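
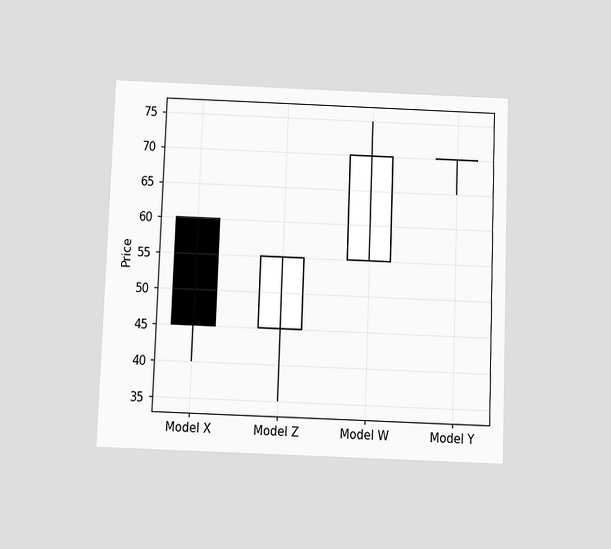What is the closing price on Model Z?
The chart is tilted about 2° clockwise and viewed slightly from below. The Model Z candle closes at 55.

55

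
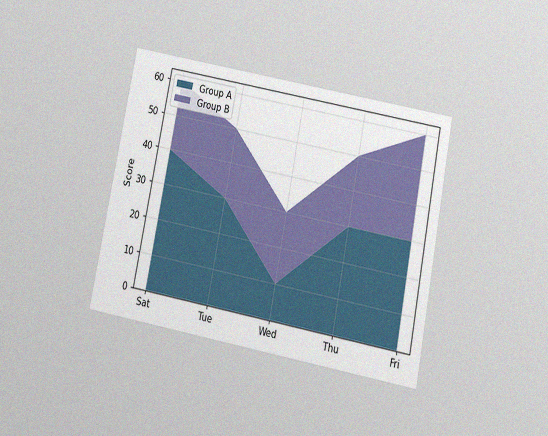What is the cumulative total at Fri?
The chart is tilted about 11° clockwise and viewed slightly from below, with some photo noise. The stacked total at Fri reaches 60.

60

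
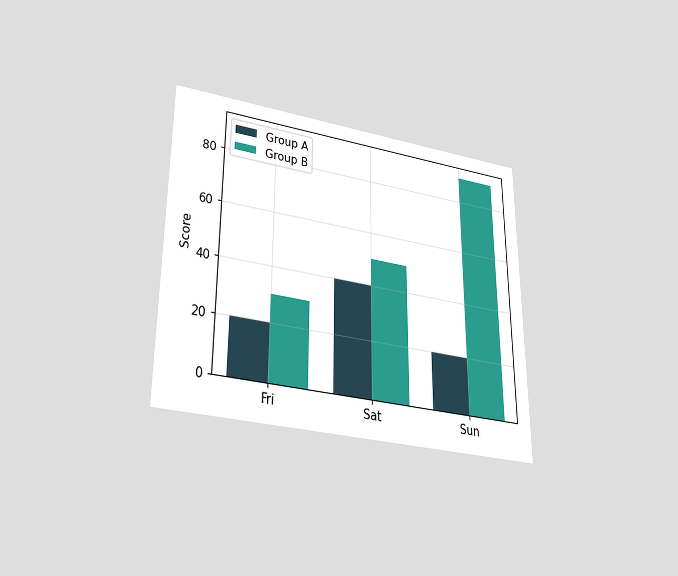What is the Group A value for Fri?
20

The chart is viewed slightly from below. The Group A bar at Fri reaches 20 on the y-axis.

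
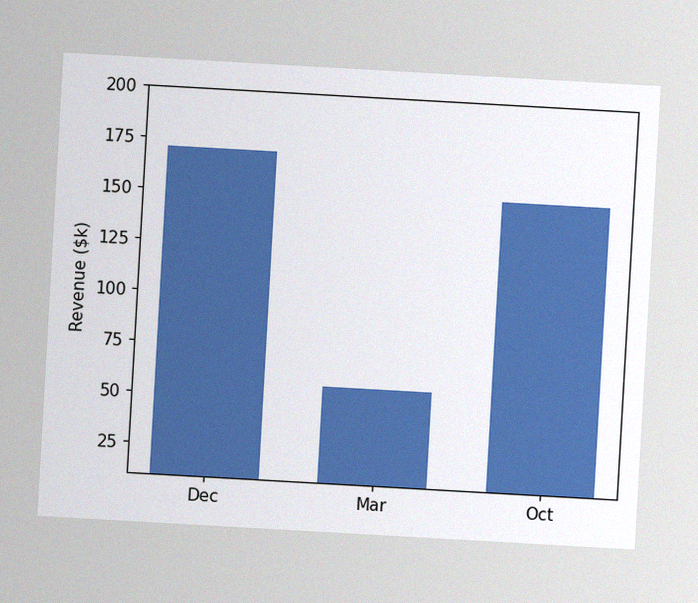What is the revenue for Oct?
The chart is tilted about 3° clockwise, with some photo noise. Reading along the chart's y-axis, the Oct bar reaches $152k.

$152k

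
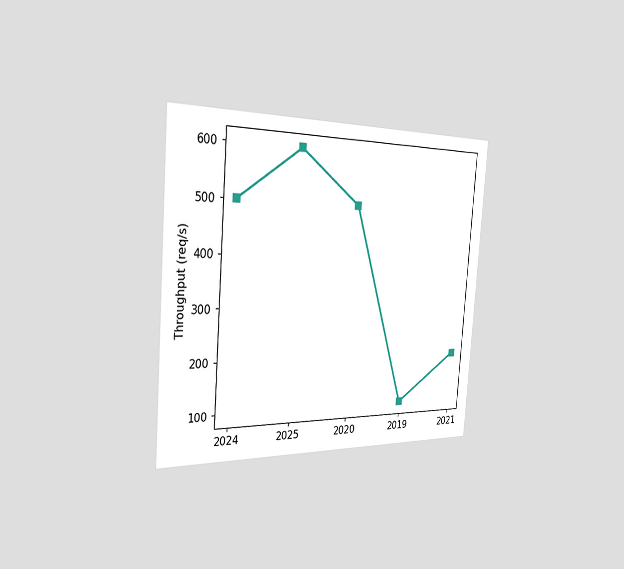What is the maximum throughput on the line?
The chart is tilted about 4° clockwise and viewed slightly from the left. The highest point is at 2025, and reading across to the y-axis gives 600req/s.

600req/s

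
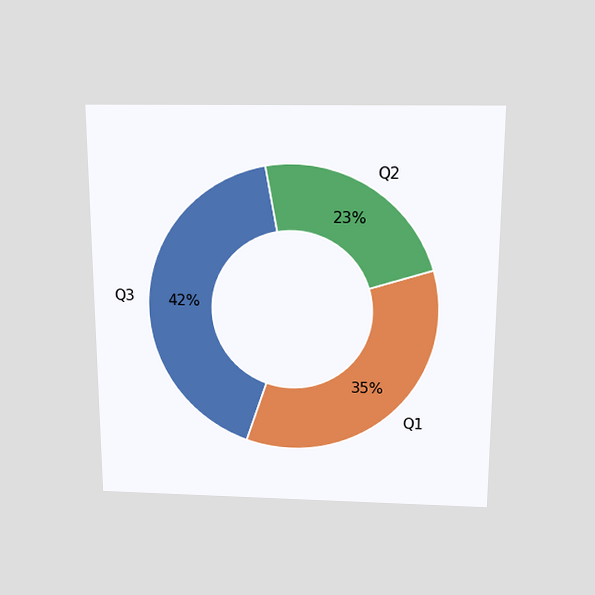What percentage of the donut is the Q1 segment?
The chart is viewed slightly from above. The Q1 segment takes up 35% of the ring.

35%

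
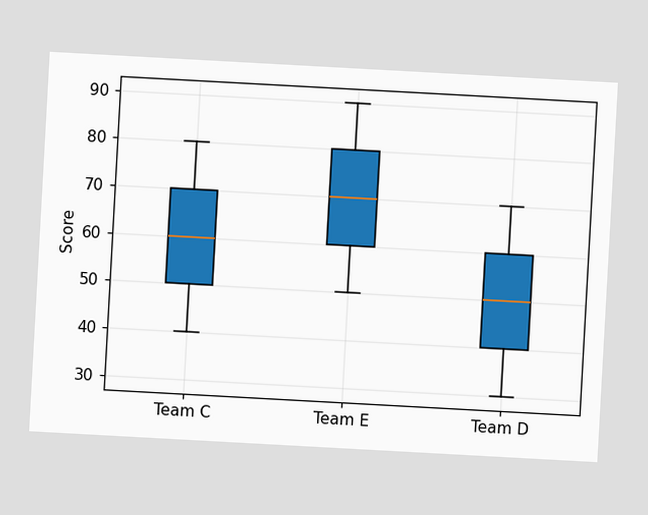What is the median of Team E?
The chart is tilted about 3° clockwise. The median line in the Team E box sits at 70.

70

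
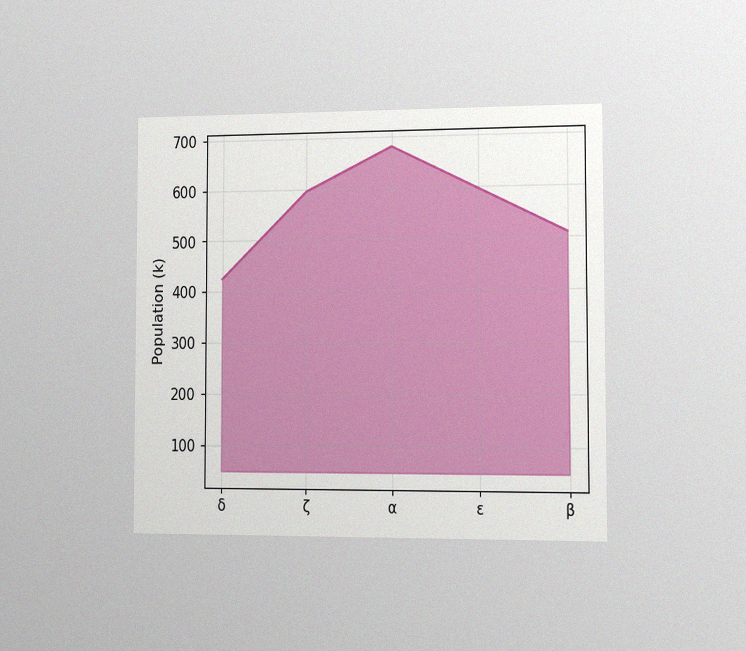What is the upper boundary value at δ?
The chart is viewed slightly from the right, with some photo noise. At δ the upper boundary is at 425k.

425k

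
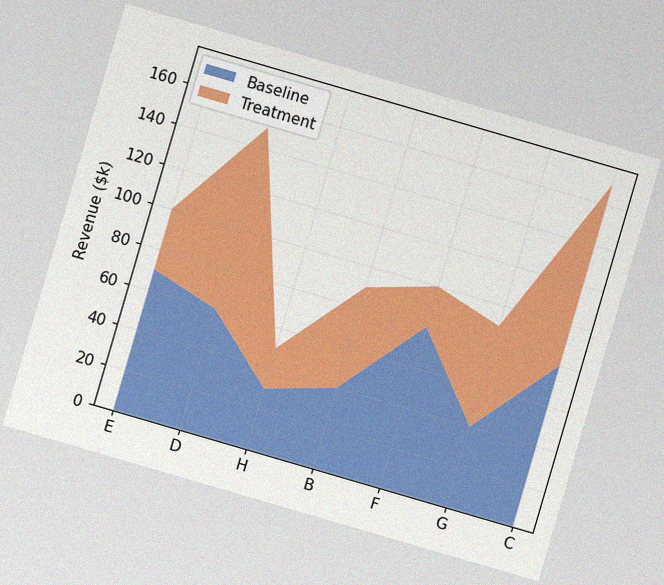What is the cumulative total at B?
The chart is tilted about 16° clockwise, with some photo noise. The stacked total at B reaches $90k.

$90k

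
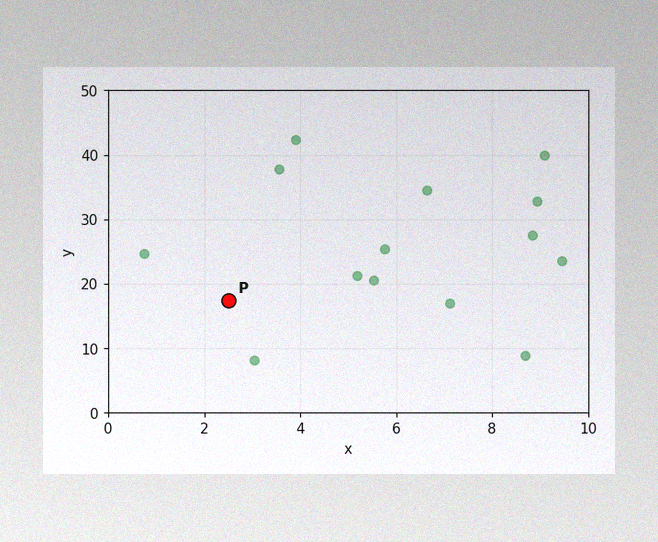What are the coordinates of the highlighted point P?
The image has some photo noise and uneven lighting. Following the gridlines from P to each axis, P sits at (2.5, 17.5).

(2.5, 17.5)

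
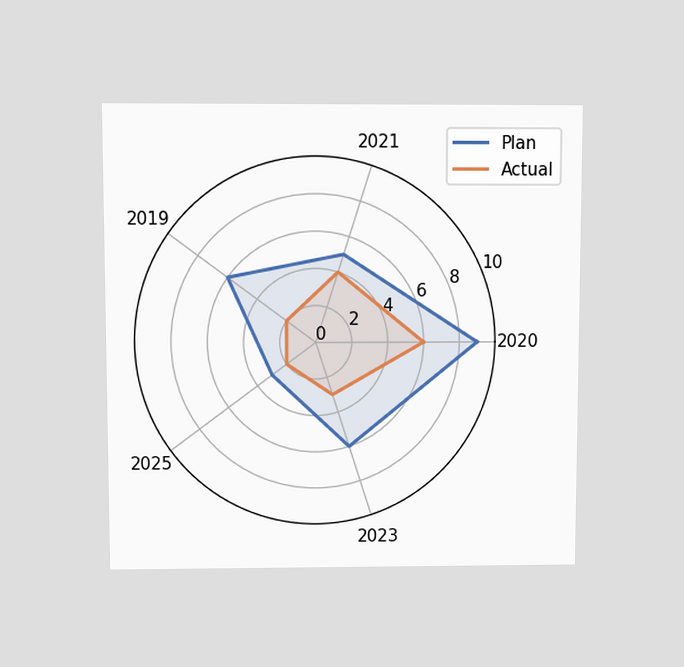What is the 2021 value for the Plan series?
The chart is viewed at a slight angle. On the 2021 axis, Plan reaches 5.

5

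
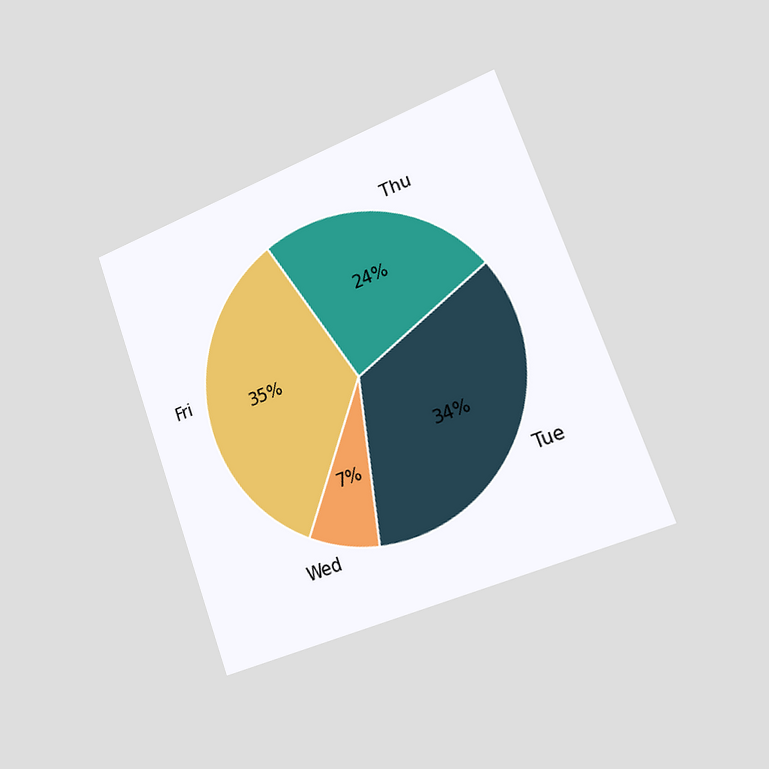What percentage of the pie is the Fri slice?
The chart is tilted about 20° counter-clockwise and viewed slightly from the right. The Fri slice takes up 35% of the pie.

35%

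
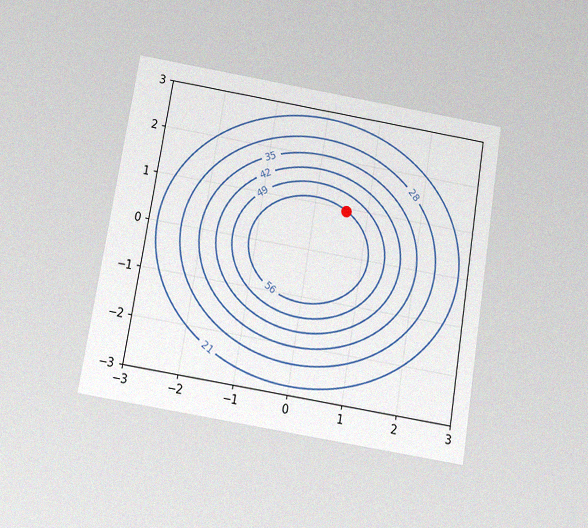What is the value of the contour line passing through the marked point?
56

The chart is tilted about 9° clockwise and viewed slightly from below, with some photo noise. The marked point sits on the contour labelled 56.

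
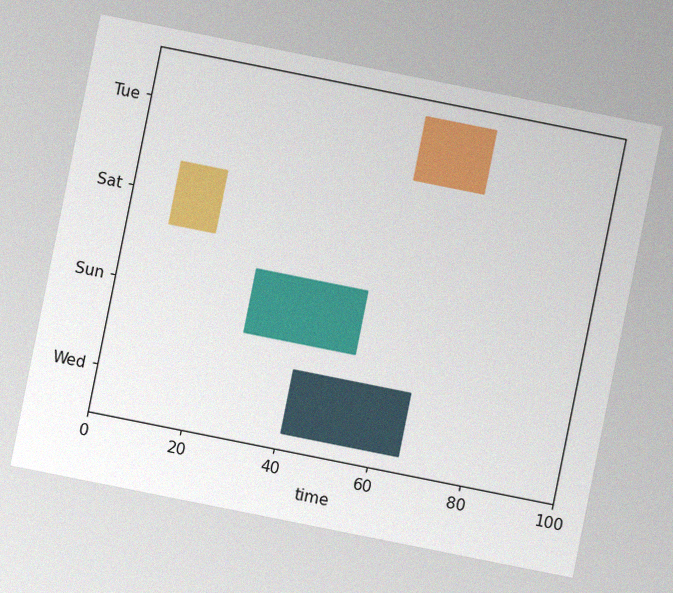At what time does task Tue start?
58

The chart is tilted about 11° clockwise, with some photo noise. The Tue bar begins at t=58.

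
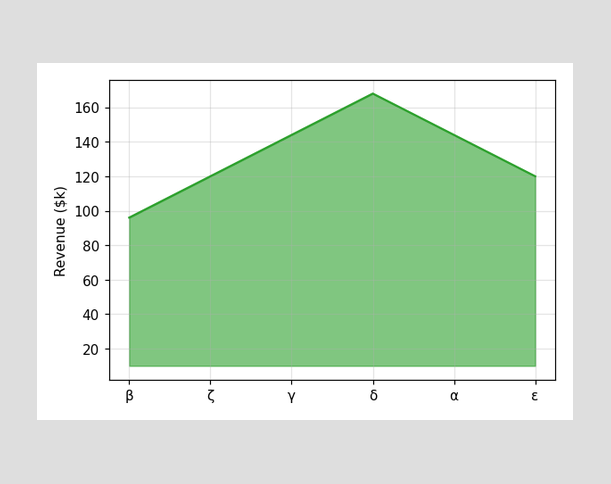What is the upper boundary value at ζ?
$120k

At ζ the upper boundary is at $120k.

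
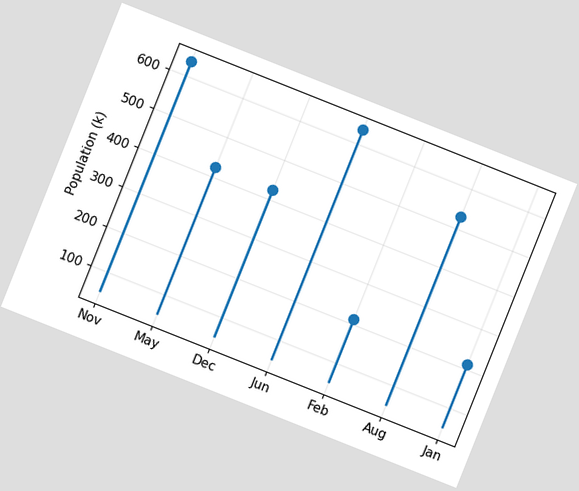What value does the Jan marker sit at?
212k

The chart is tilted about 22° clockwise. The Jan marker sits at 212k.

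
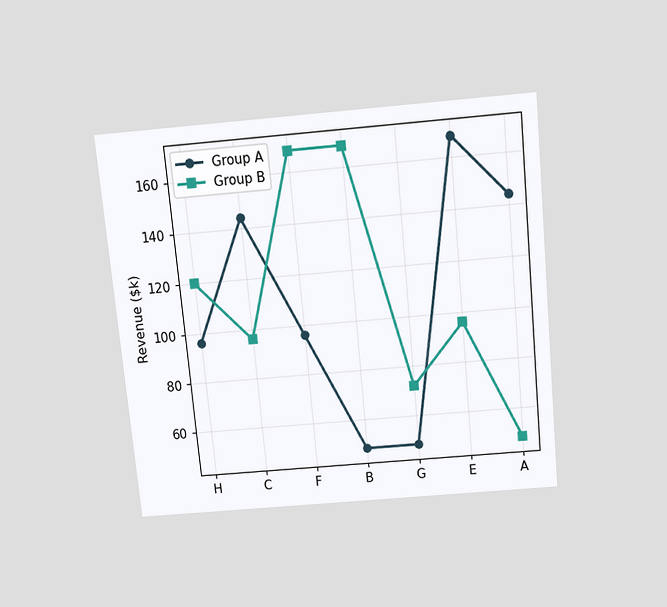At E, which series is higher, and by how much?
Group A, by $72k

The chart is tilted about 5° counter-clockwise and viewed slightly from above. At E, Group A sits above the other line by $72k.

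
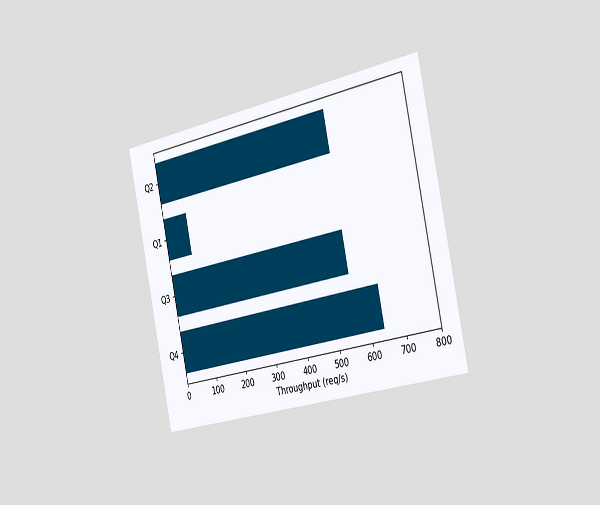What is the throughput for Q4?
640req/s

The chart is tilted about 12° counter-clockwise and viewed slightly from the right. Reading along the chart's x-axis, the Q4 bar reaches 640req/s.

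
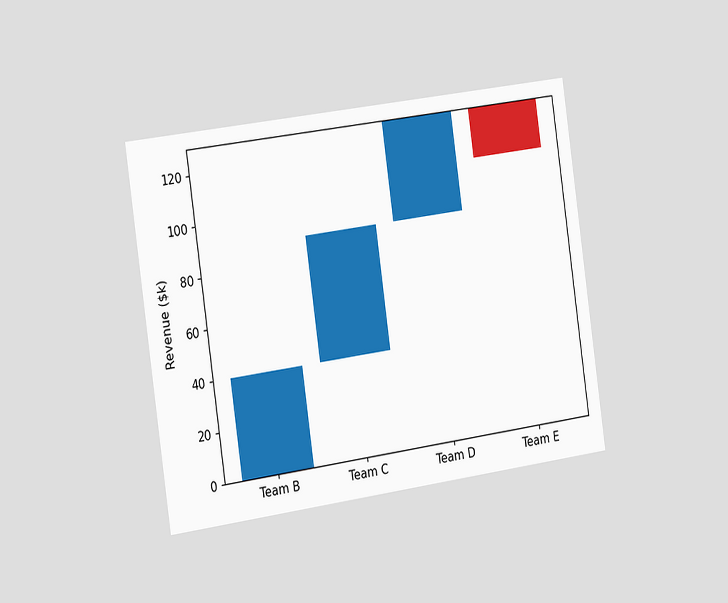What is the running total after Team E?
$110k

The chart is tilted about 8° counter-clockwise and viewed slightly from the left. After Team E the running total reaches $110k.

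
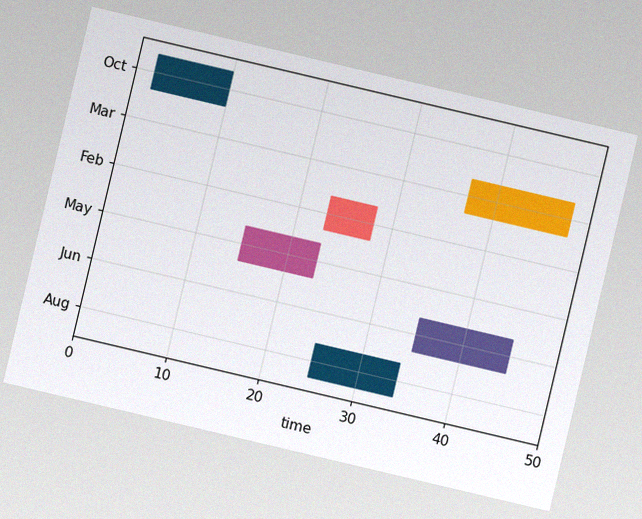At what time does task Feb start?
23

The chart is tilted about 13° clockwise, with some photo noise. The Feb bar begins at t=23.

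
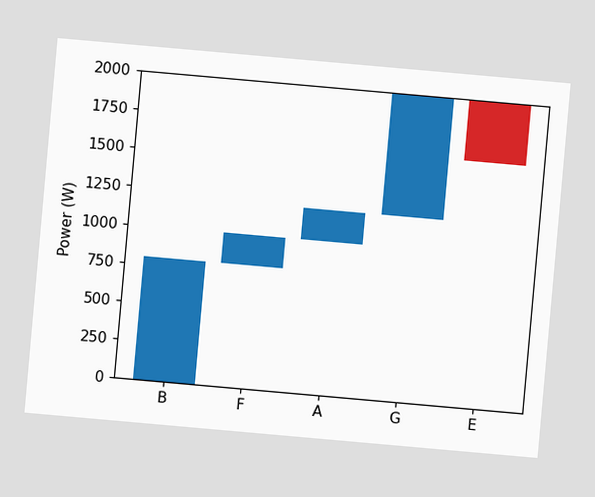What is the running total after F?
1000W

The chart is tilted about 5° clockwise. After F the running total reaches 1000W.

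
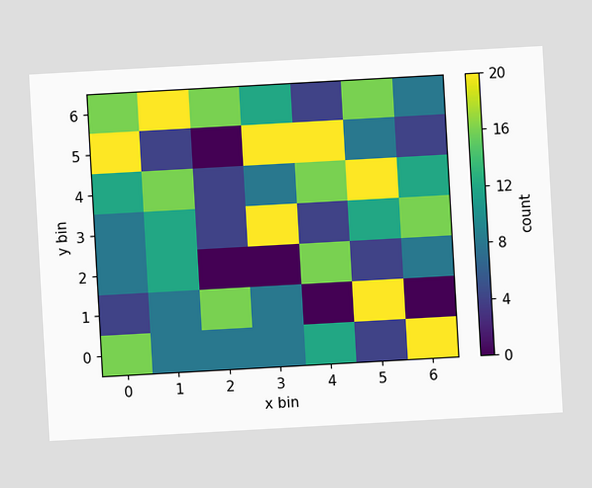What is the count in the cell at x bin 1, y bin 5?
The chart is tilted about 3° counter-clockwise. Matching the cell (1, 5) against the colorbar gives 4.

4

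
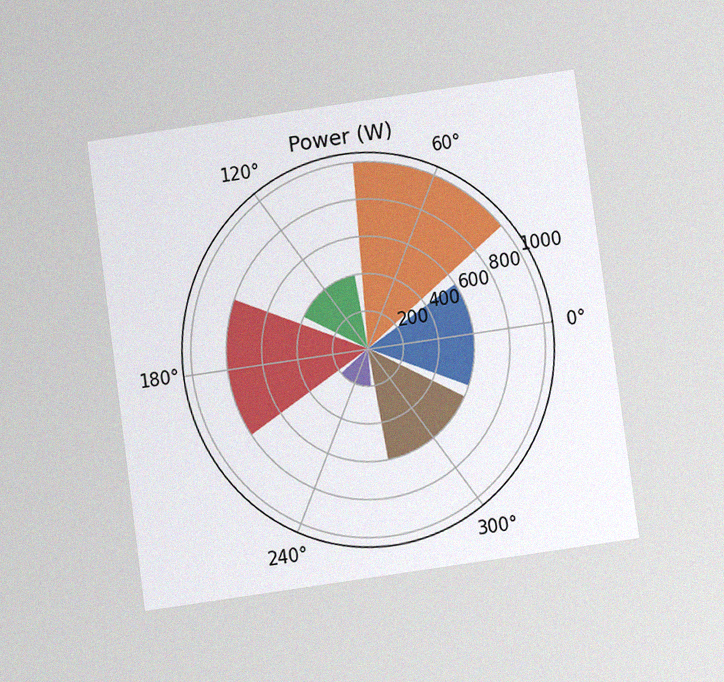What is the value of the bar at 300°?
600W

The chart is tilted about 8° counter-clockwise and viewed slightly from below, with some photo noise. The bar at 300° reaches 600W on the radial axis.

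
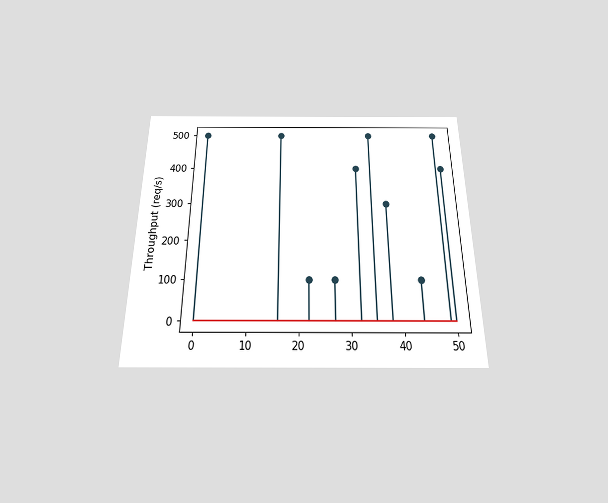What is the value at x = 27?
The chart is viewed slightly from below. The stem at x=27 reaches 100req/s.

100req/s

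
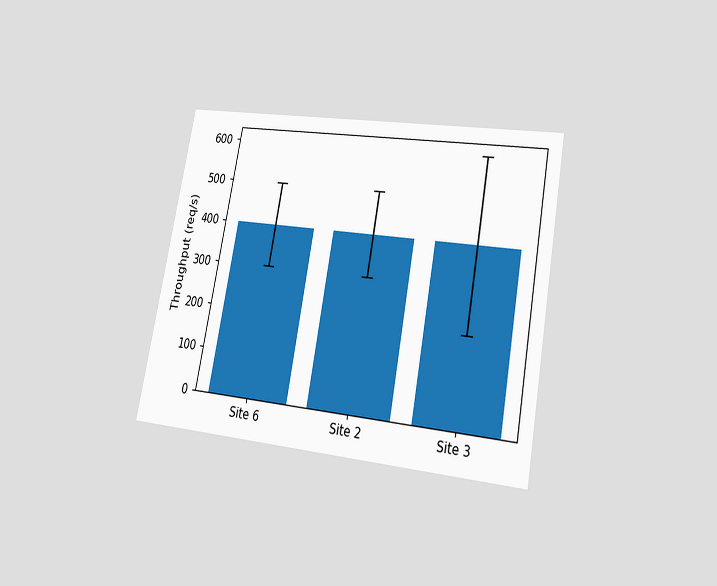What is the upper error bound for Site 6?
The chart is tilted about 11° clockwise and viewed at a slight angle. The Site 6 bar's upper whisker reaches 500req/s.

500req/s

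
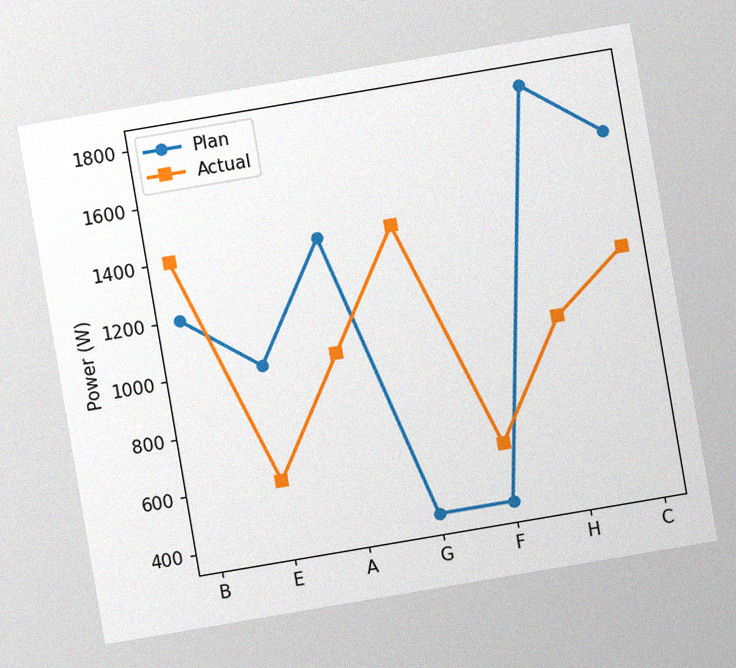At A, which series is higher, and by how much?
Plan, by 400W

The chart is tilted about 10° counter-clockwise, with some photo noise. At A, Plan sits above the other line by 400W.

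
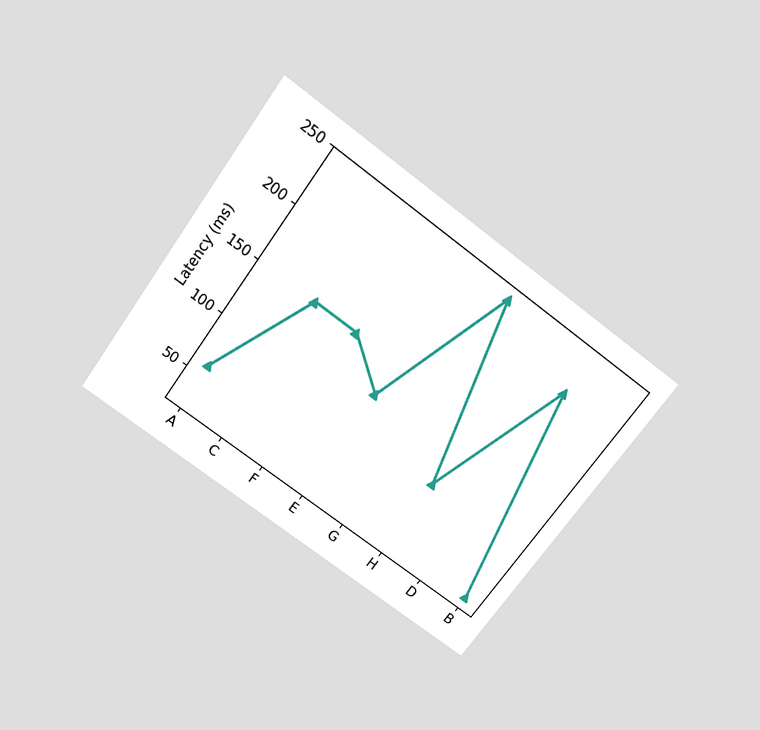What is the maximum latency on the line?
240ms

The chart is tilted about 36° clockwise and viewed slightly from above. The highest point is at G, and reading across to the y-axis gives 240ms.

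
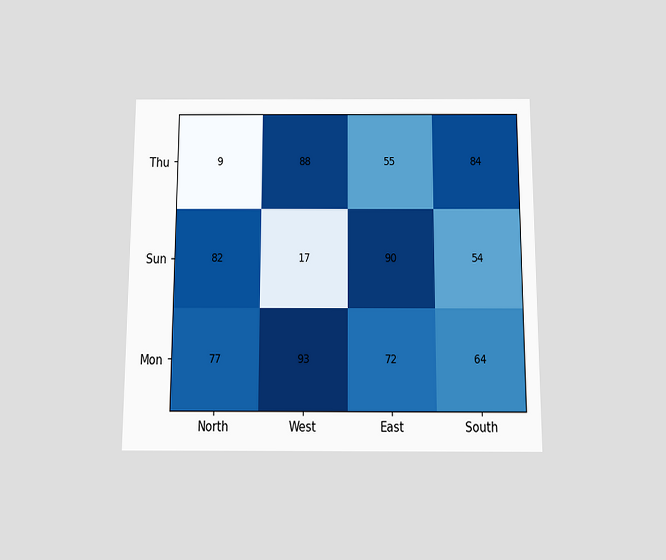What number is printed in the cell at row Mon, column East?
The chart is viewed slightly from below. The (Mon, East) cell reads 72.

72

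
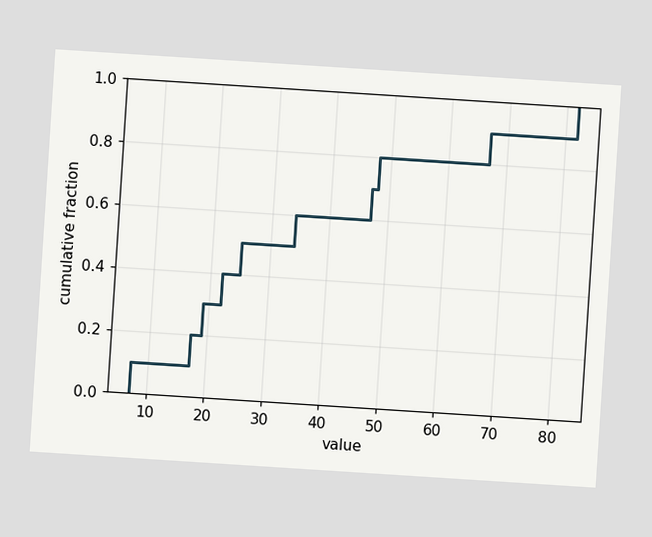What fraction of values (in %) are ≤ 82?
The chart is tilted about 4° clockwise. At x=82 the ECDF step is at 100%.

100%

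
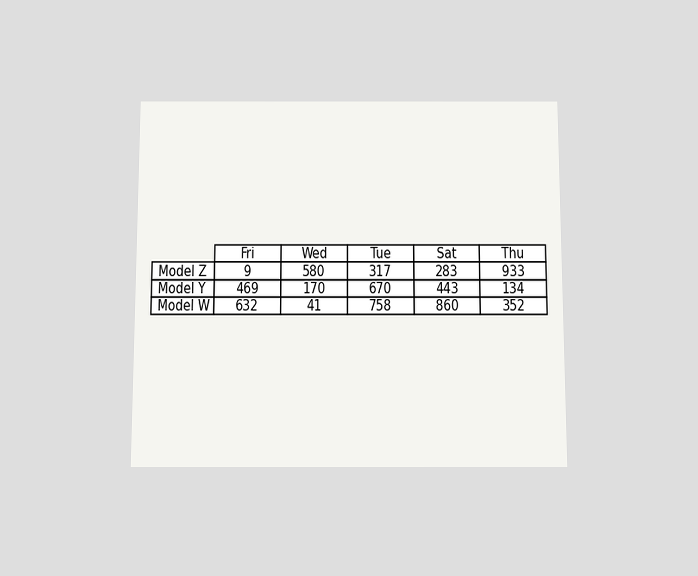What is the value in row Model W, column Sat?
The chart is viewed slightly from below. The (Model W, Sat) cell reads 860.

860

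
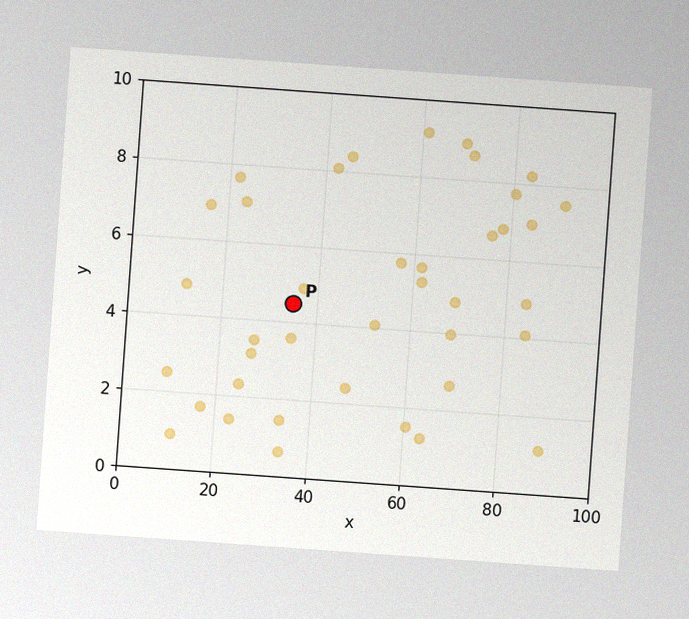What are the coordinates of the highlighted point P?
(35, 4.5)

The chart is tilted about 4° clockwise, with some photo noise. Following the gridlines from P to each axis, P sits at (35, 4.5).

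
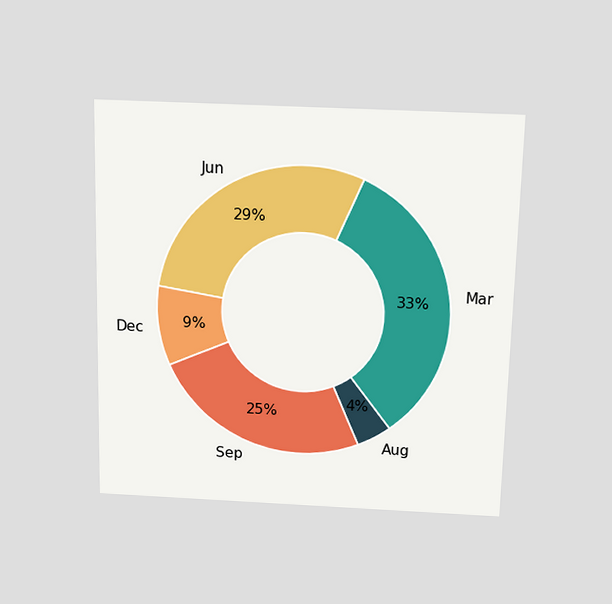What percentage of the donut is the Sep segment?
25%

The chart is viewed slightly from above. The Sep segment takes up 25% of the ring.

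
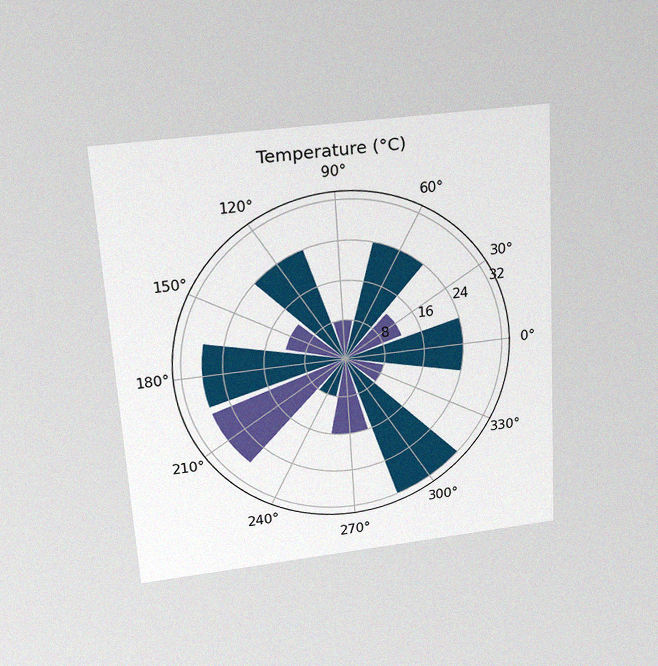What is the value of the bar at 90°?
The chart is tilted about 4° counter-clockwise and viewed slightly from above, with some photo noise. The bar at 90° reaches 8°C on the radial axis.

8°C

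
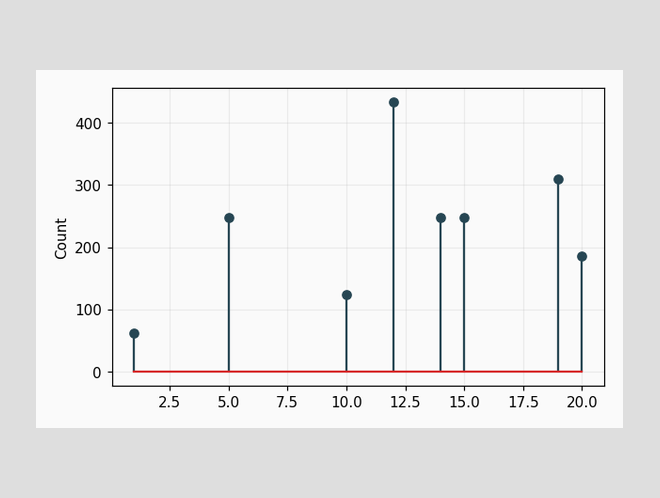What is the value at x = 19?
310

The stem at x=19 reaches 310.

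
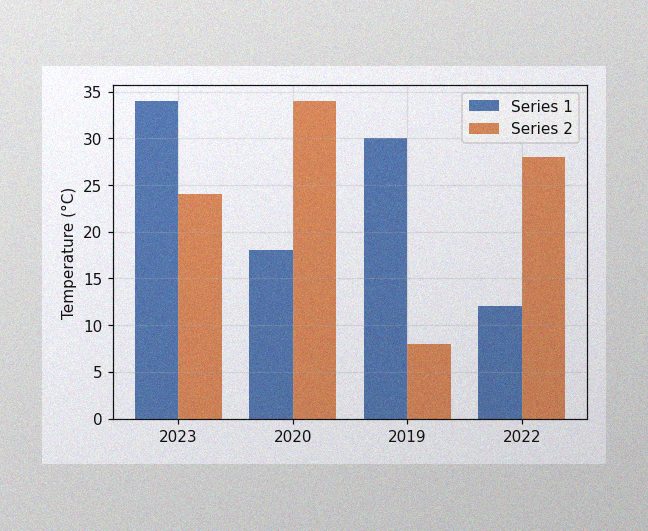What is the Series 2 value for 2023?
24°C

The image has some photo noise and uneven lighting. The Series 2 bar at 2023 reaches 24°C on the y-axis.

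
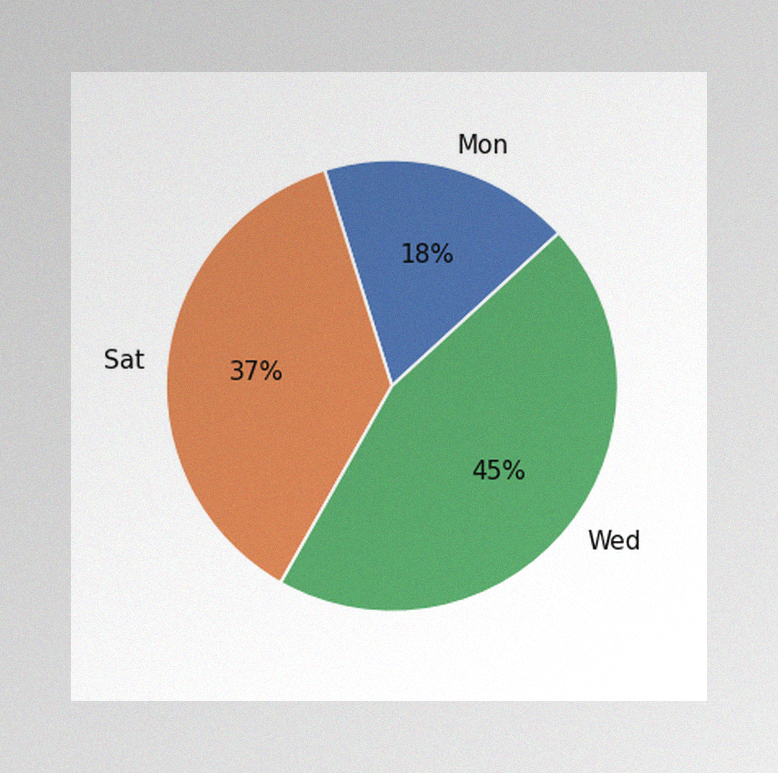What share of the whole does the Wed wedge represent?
The image has some photo noise and uneven lighting. The Wed slice takes up 45% of the pie.

45%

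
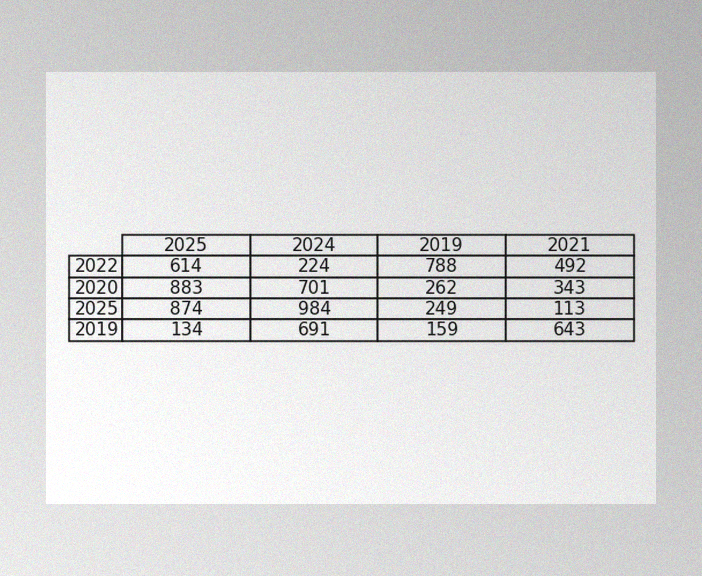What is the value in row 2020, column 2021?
343

The image has some photo noise and uneven lighting. The (2020, 2021) cell reads 343.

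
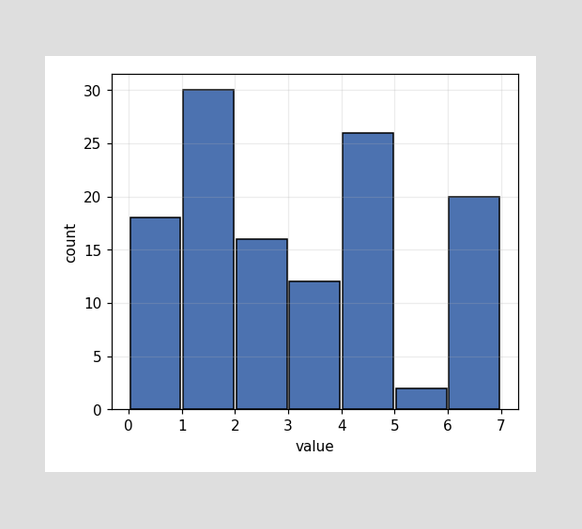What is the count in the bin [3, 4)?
12

The [3, 4) bin has height 12.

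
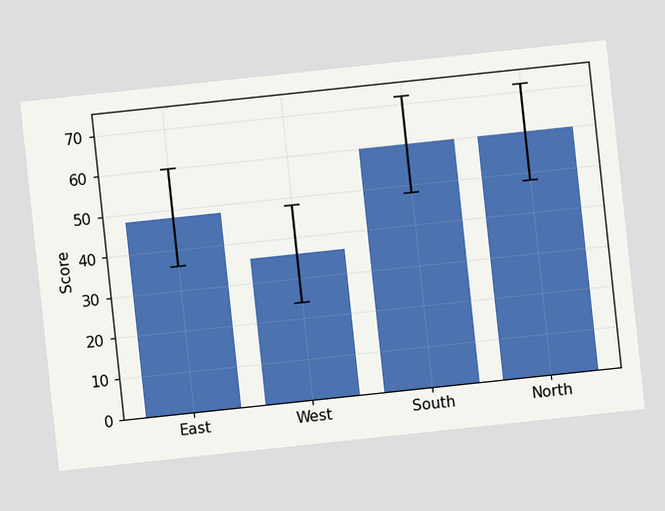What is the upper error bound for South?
The chart is tilted about 6° counter-clockwise. The South bar's upper whisker reaches 72.

72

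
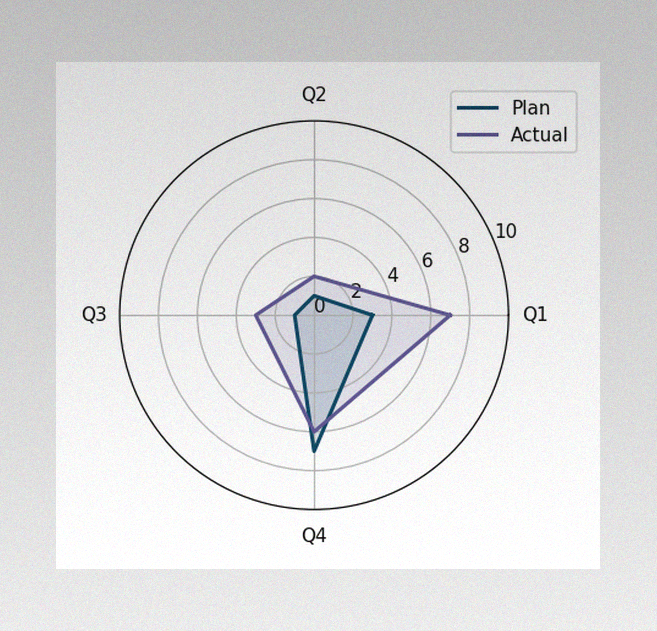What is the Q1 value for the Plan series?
The image has some photo noise and uneven lighting. On the Q1 axis, Plan reaches 3.

3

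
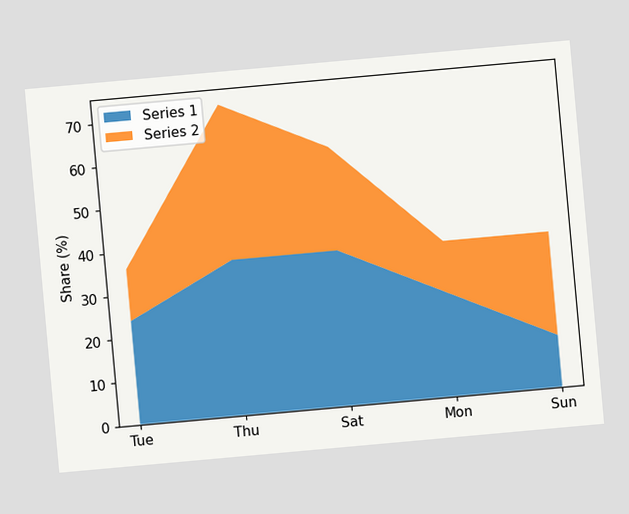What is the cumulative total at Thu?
The chart is tilted about 5° counter-clockwise. The stacked total at Thu reaches 72%.

72%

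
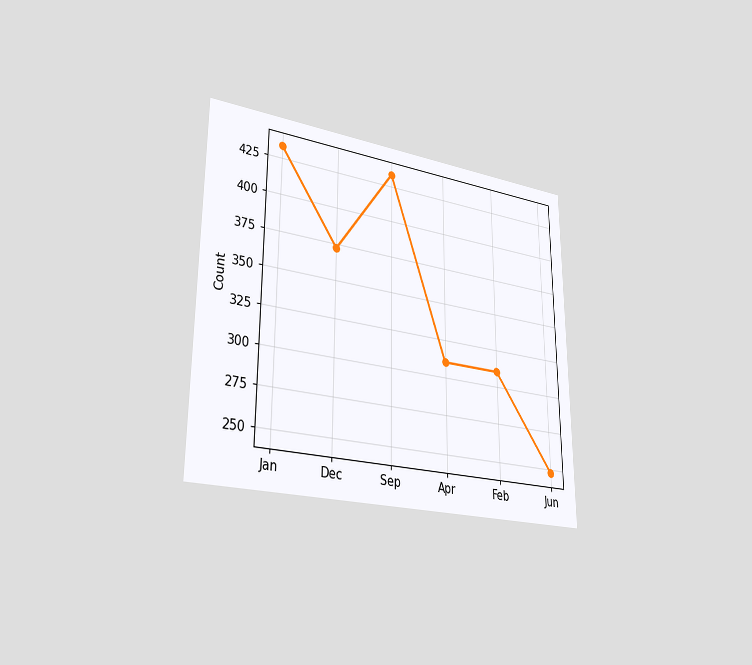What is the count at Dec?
372

The chart is viewed slightly from the left. At Dec, the line is at 372.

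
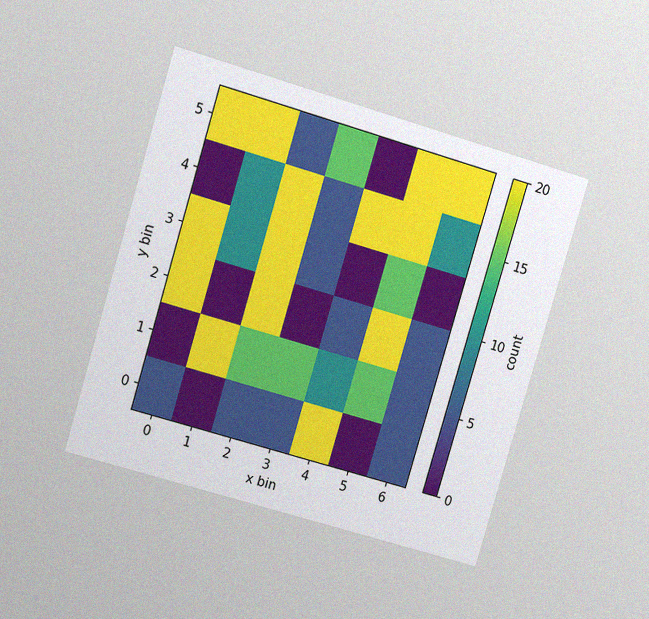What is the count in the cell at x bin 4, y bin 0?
The chart is tilted about 17° clockwise and viewed at a slight angle, with some photo noise. Matching the cell (4, 0) against the colorbar gives 20.

20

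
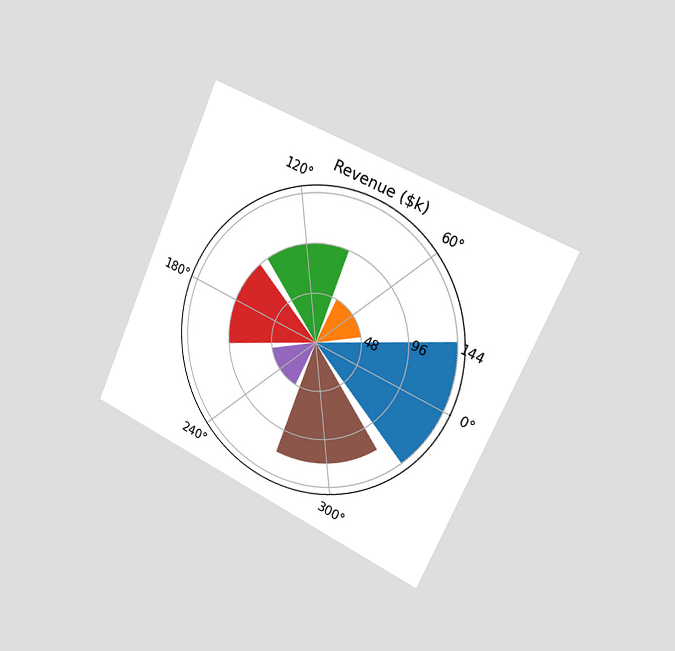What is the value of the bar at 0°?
The chart is tilted about 24° clockwise and viewed slightly from the right. The bar at 0° reaches $144k on the radial axis.

$144k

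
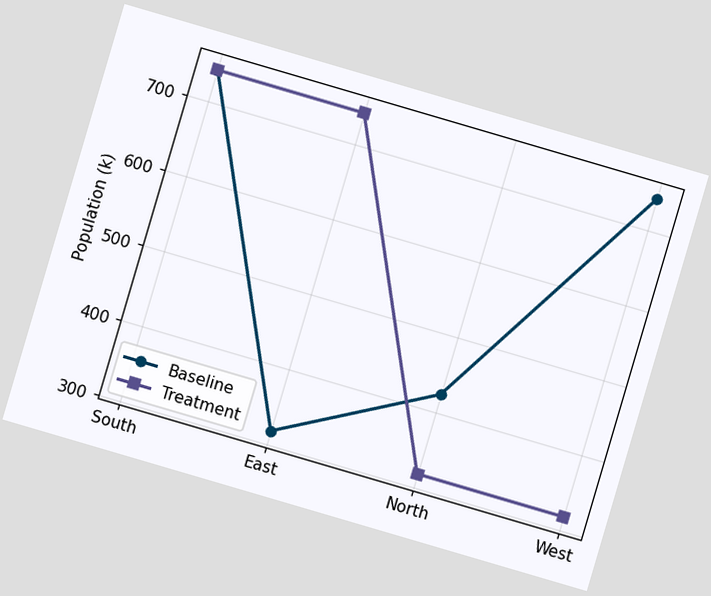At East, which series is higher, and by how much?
Treatment, by 424k

The chart is tilted about 16° clockwise. At East, Treatment sits above the other line by 424k.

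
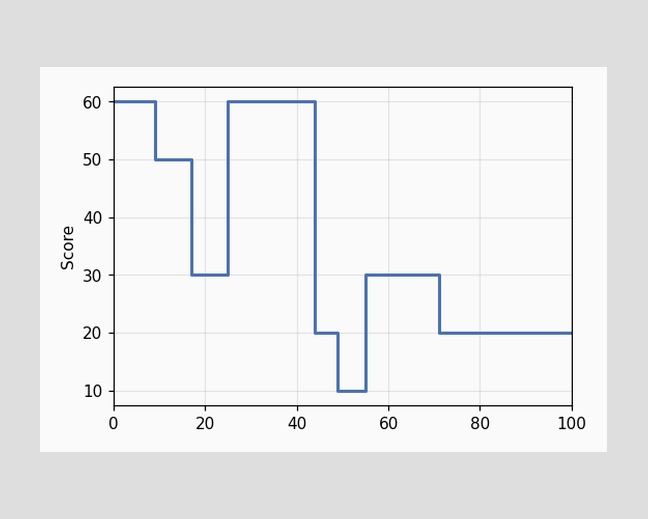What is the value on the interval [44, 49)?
20

On [44, 49) the step sits at 20.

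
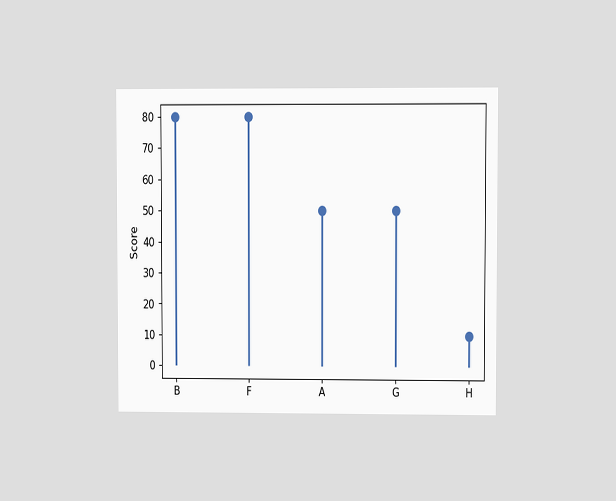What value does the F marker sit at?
80

The chart is viewed at a slight angle. The F marker sits at 80.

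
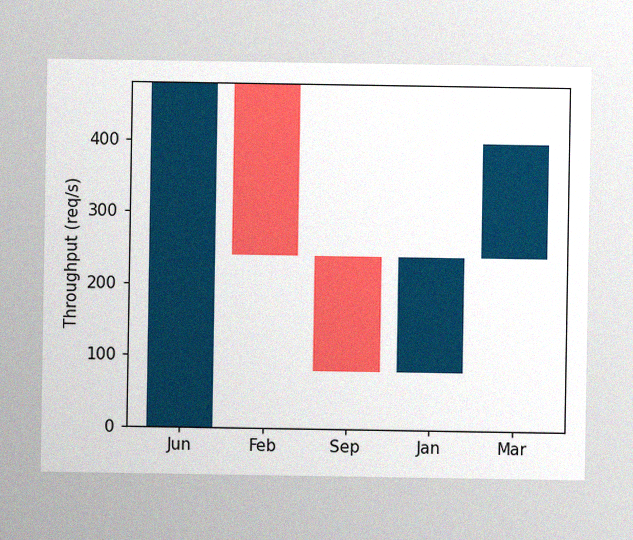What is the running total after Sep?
The image has some photo noise and uneven lighting. After Sep the running total reaches 80req/s.

80req/s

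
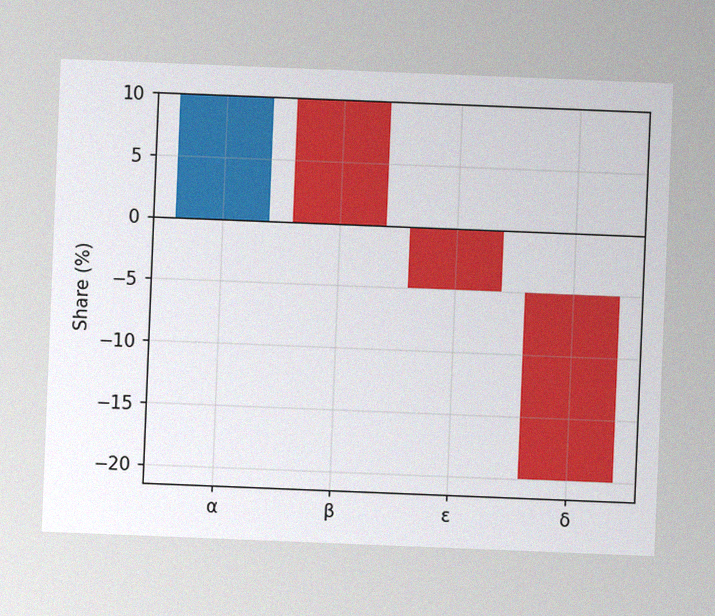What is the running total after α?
The chart is tilted about 2° clockwise, with some photo noise. After α the running total reaches 10%.

10%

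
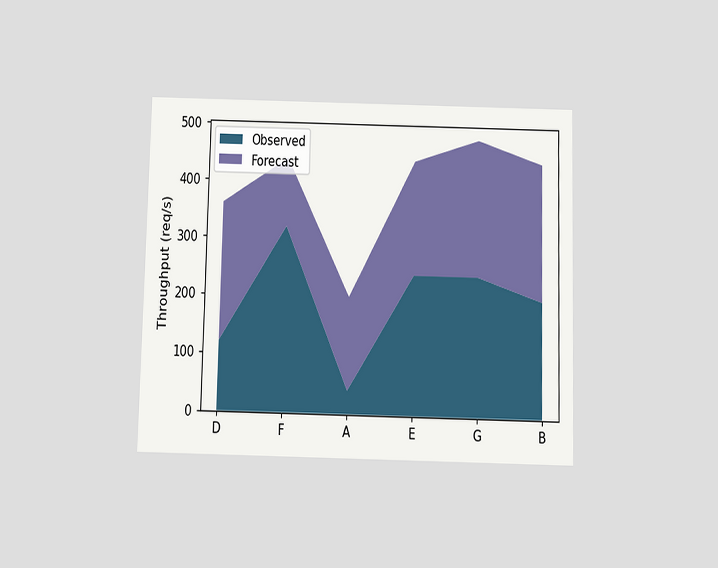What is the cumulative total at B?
440req/s

The chart is viewed slightly from below. The stacked total at B reaches 440req/s.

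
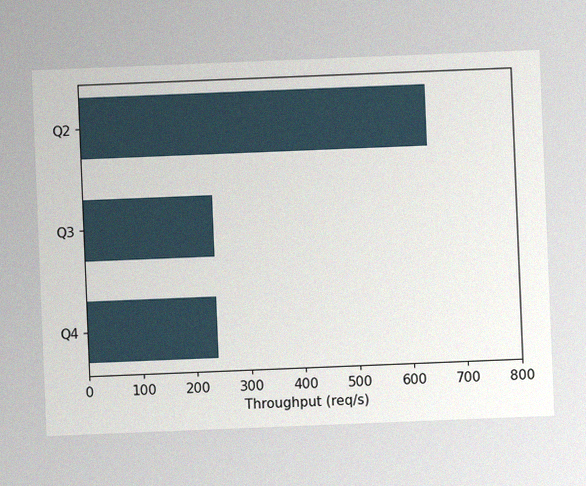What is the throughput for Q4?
The chart is tilted about 2° counter-clockwise, with some photo noise. Reading along the chart's x-axis, the Q4 bar reaches 240req/s.

240req/s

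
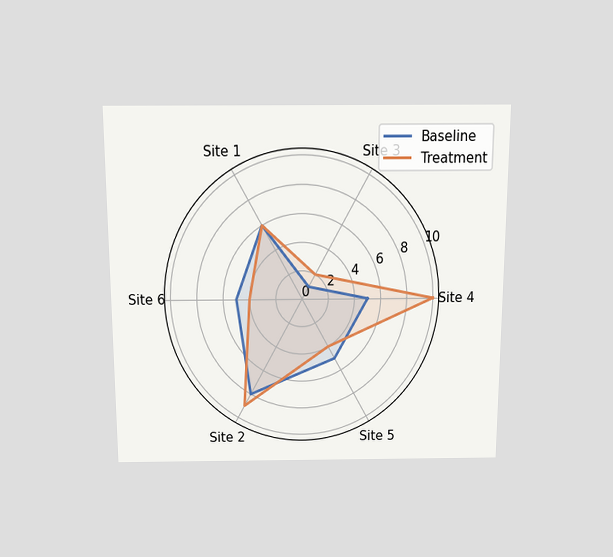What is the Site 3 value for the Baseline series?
1

The chart is viewed slightly from above. On the Site 3 axis, Baseline reaches 1.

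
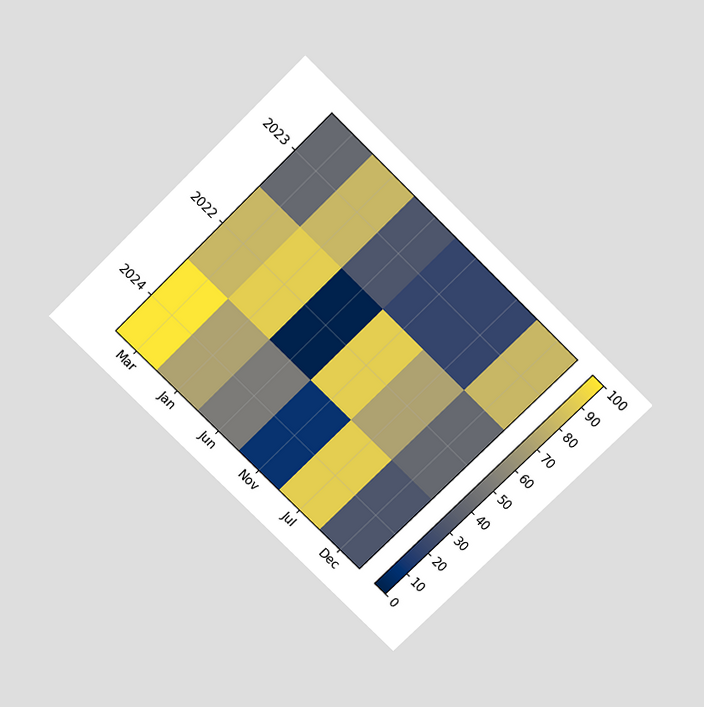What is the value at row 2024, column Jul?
The chart is tilted about 45° clockwise and viewed slightly from above. Matching cell (2024, Jul) against the colorbar gives 90.

90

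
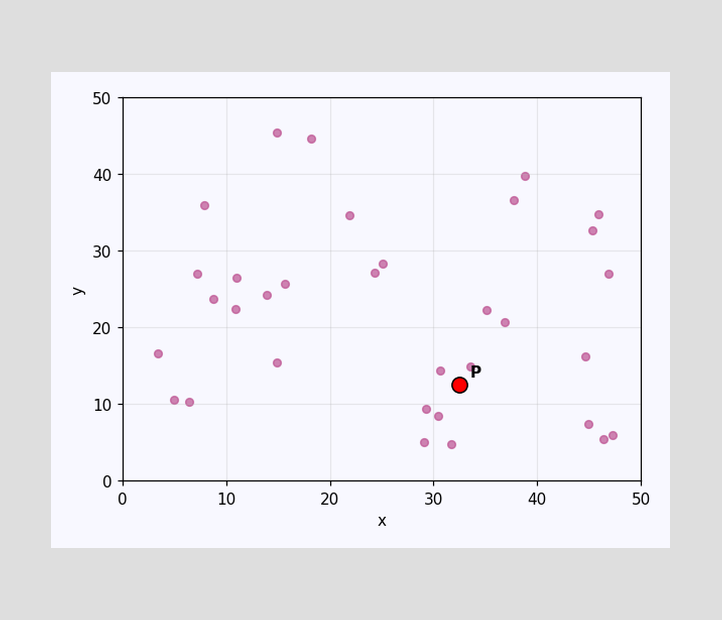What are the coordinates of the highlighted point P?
Following the gridlines from P to each axis, P sits at (32.5, 12.5).

(32.5, 12.5)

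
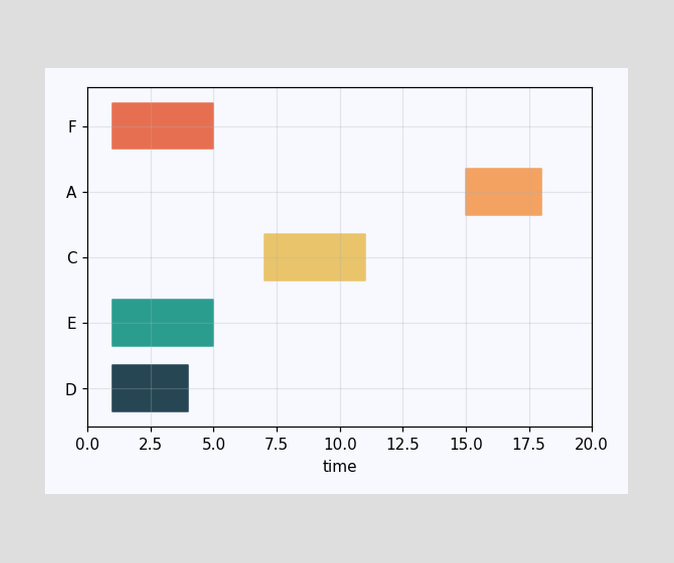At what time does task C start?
The C bar begins at t=7.

7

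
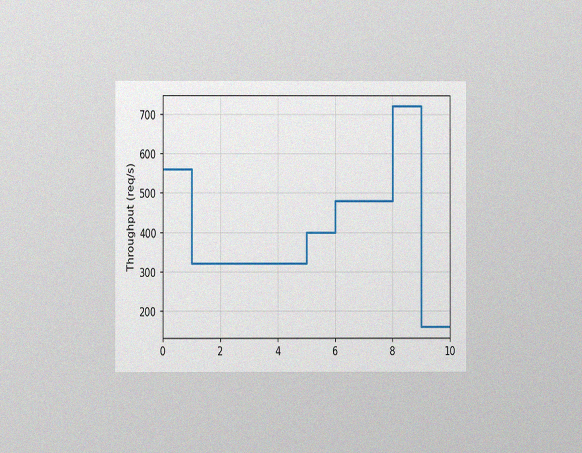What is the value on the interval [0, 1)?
560req/s

The chart is viewed at a slight angle, with some photo noise. On [0, 1) the step sits at 560req/s.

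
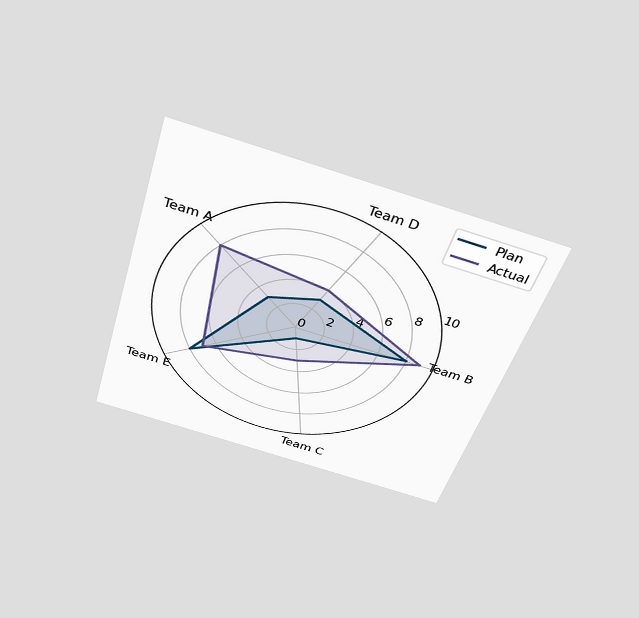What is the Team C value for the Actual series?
3

The chart is tilted about 16° clockwise and viewed slightly from above. On the Team C axis, Actual reaches 3.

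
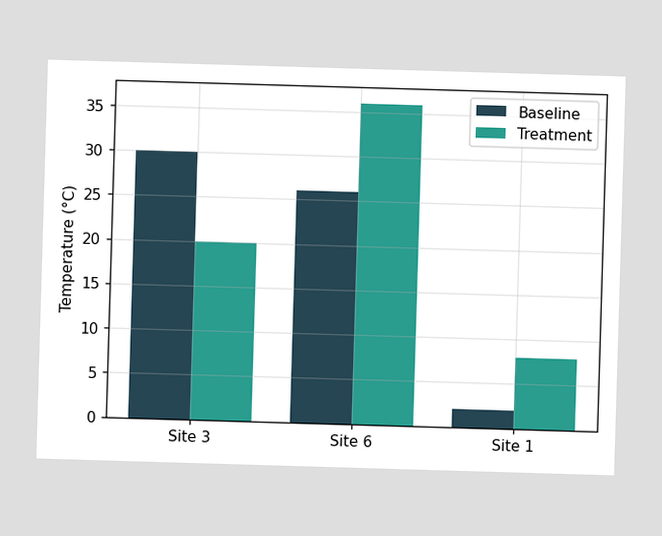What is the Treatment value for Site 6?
36°C

The Treatment bar at Site 6 reaches 36°C on the y-axis.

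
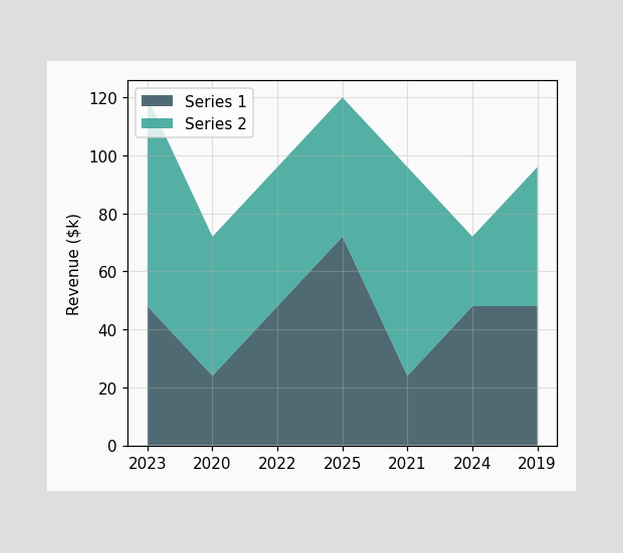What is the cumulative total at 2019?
The stacked total at 2019 reaches $96k.

$96k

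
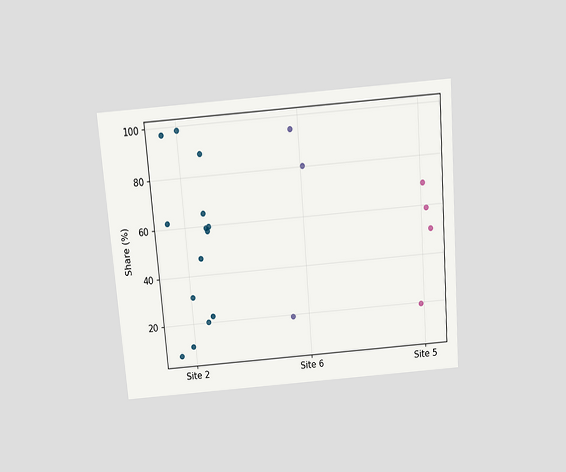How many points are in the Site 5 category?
4

The chart is tilted about 4° counter-clockwise and viewed slightly from above. Counting the markers in the Site 5 column gives 4.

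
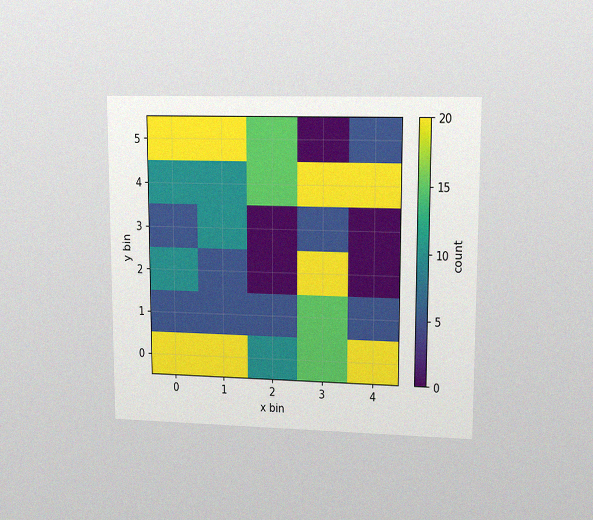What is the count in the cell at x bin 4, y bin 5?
The chart is viewed at a slight angle, with some photo noise. Matching the cell (4, 5) against the colorbar gives 5.

5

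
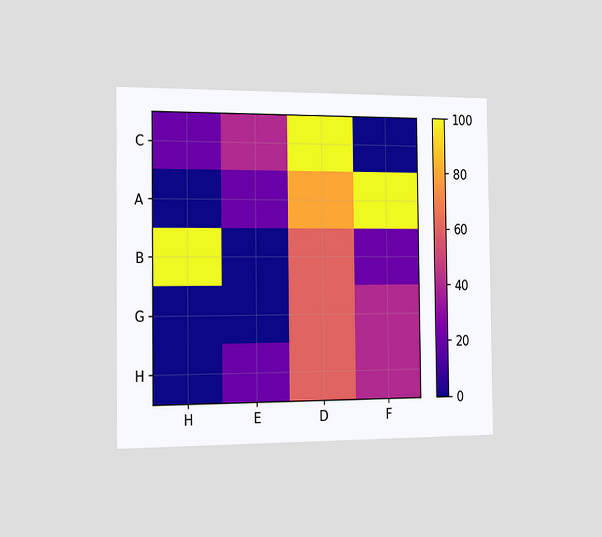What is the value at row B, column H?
100

The chart is viewed slightly from the left. Matching cell (B, H) against the colorbar gives 100.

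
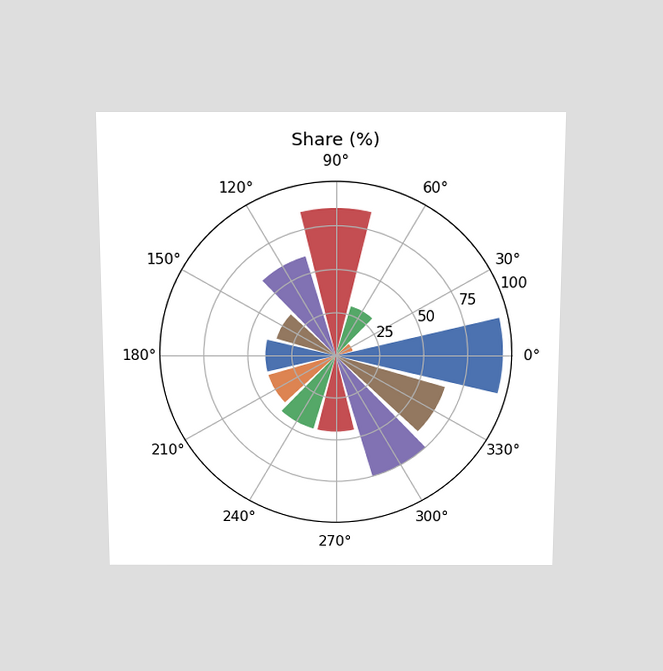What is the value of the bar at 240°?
The chart is viewed slightly from above. The bar at 240° reaches 45% on the radial axis.

45%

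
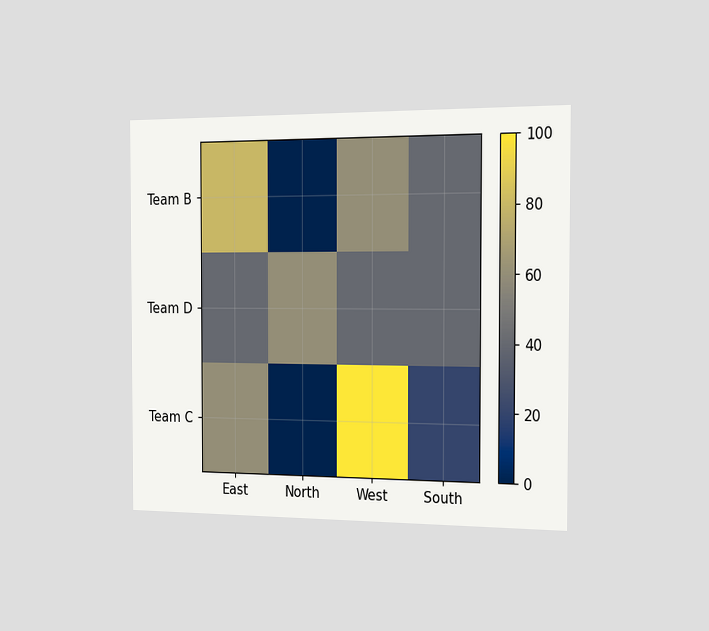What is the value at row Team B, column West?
The chart is viewed slightly from the right. Matching cell (Team B, West) against the colorbar gives 60.

60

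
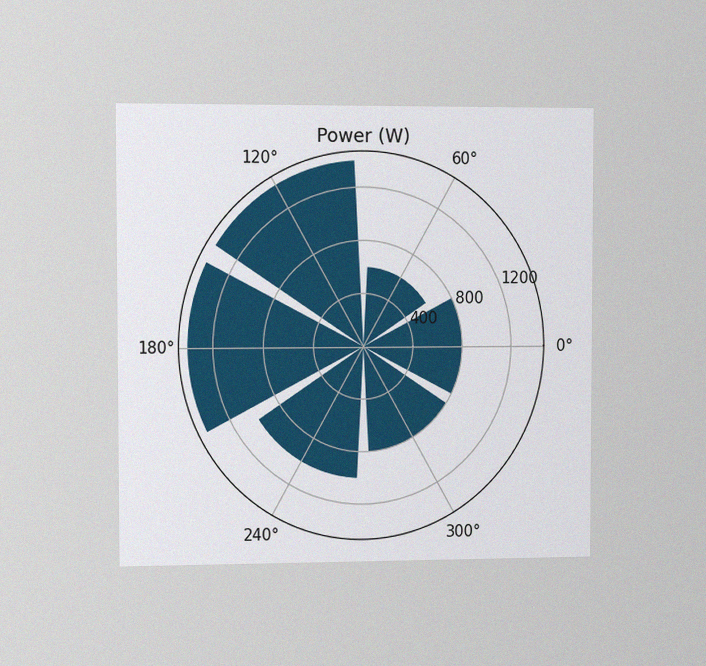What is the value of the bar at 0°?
The chart is viewed slightly from the left, with some photo noise. The bar at 0° reaches 800W on the radial axis.

800W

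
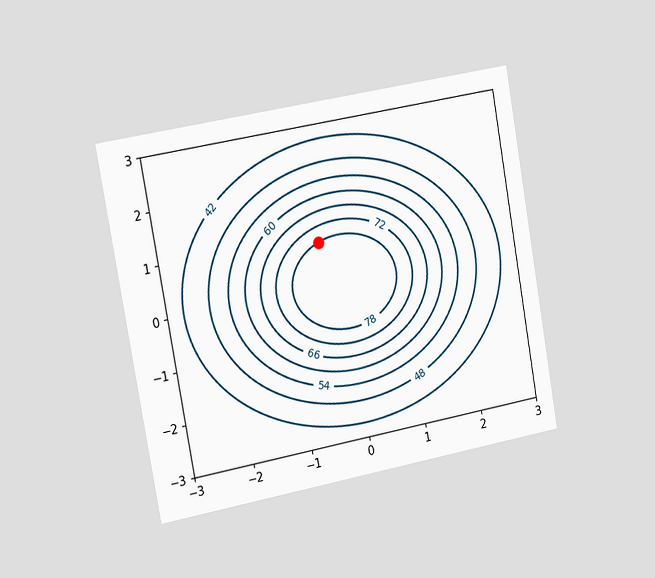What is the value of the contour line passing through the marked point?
The chart is tilted about 10° counter-clockwise and viewed slightly from the left. The marked point sits on the contour labelled 78.

78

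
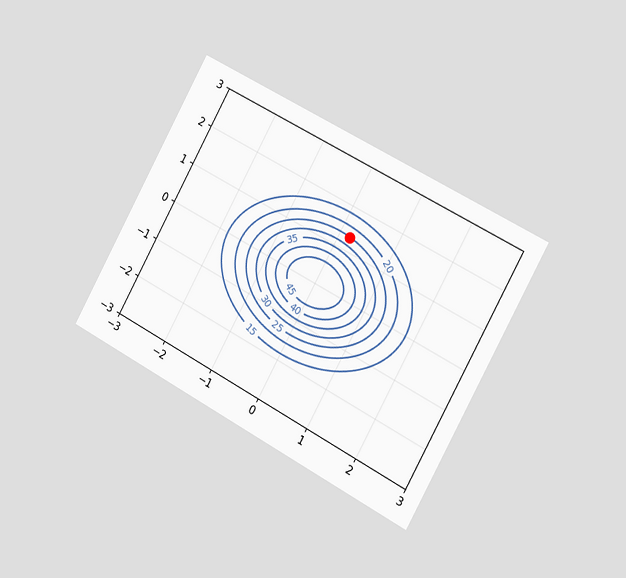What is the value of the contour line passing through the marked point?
The chart is tilted about 29° clockwise and viewed slightly from the right. The marked point sits on the contour labelled 25.

25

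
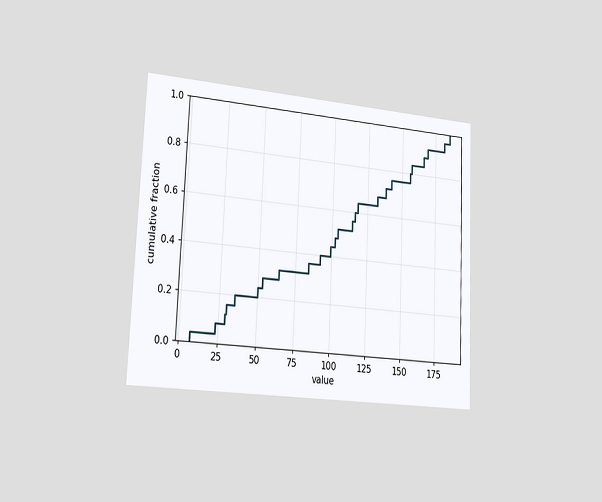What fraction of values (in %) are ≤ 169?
92%

The chart is tilted about 2° clockwise and viewed slightly from the left. At x=169 the ECDF step is at 92%.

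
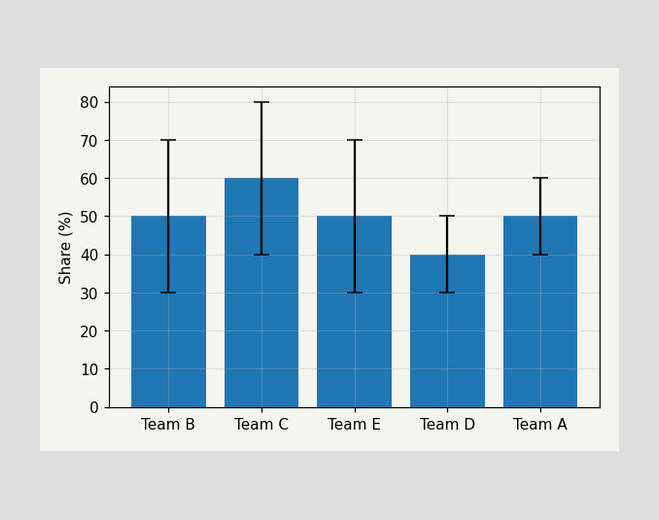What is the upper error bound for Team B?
70%

The Team B bar's upper whisker reaches 70%.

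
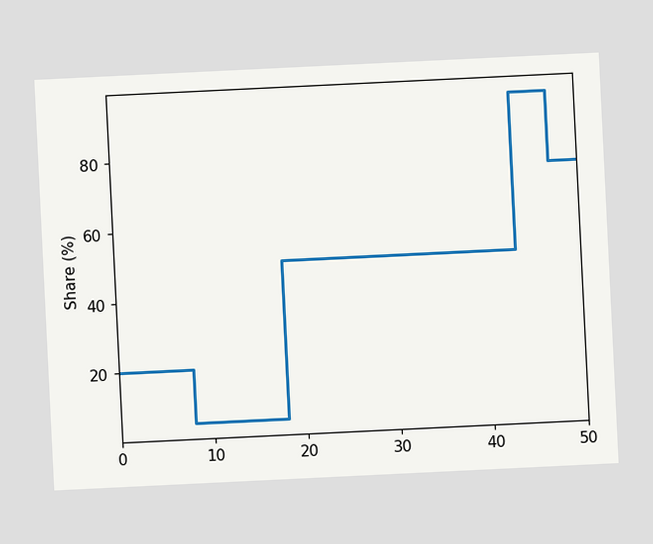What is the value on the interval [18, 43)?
50%

The chart is tilted about 3° counter-clockwise. On [18, 43) the step sits at 50%.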